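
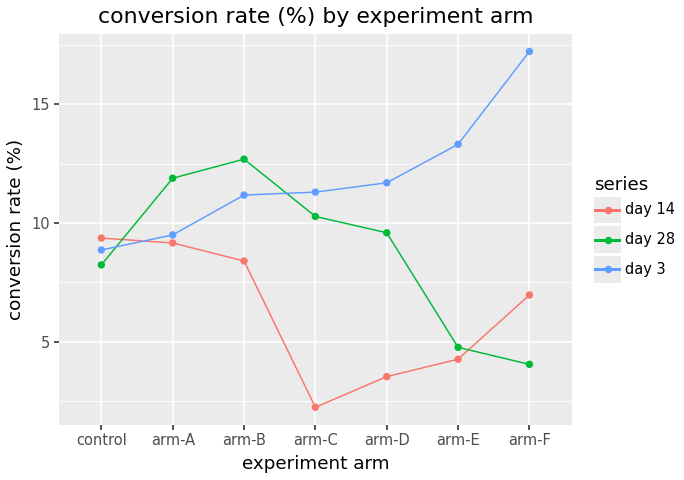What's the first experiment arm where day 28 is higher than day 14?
arm-A

control: day 28 ≈ 8 vs day 14 ≈ 10 (not yet); arm-A: day 28 ≈ 12 vs day 14 ≈ 10 (first crossover).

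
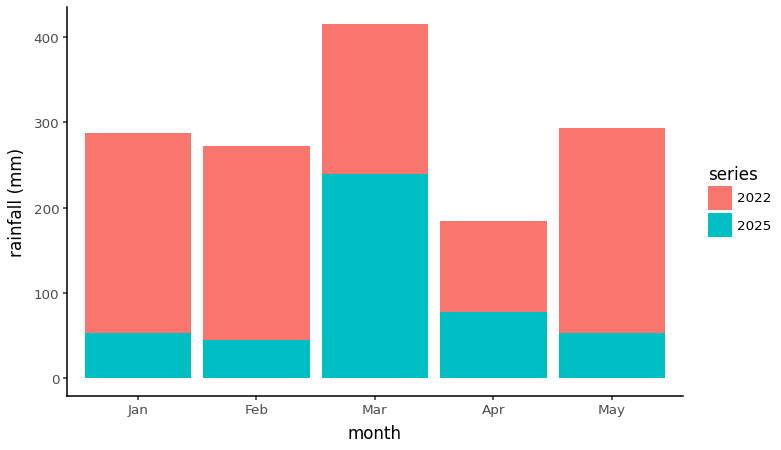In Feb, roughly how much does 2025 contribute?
≈ 50

2025 top ≈ 50, bottom ≈ 0; segment ≈ 50.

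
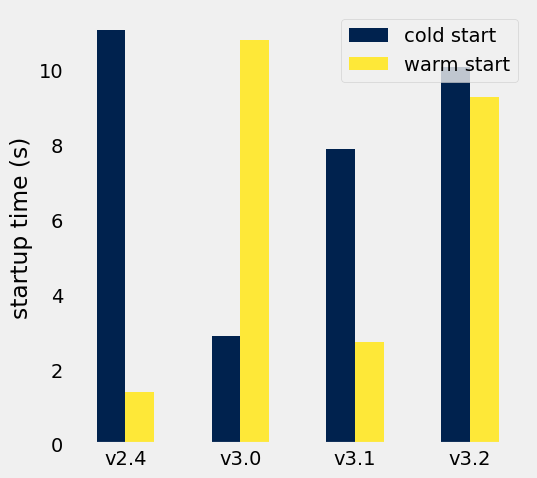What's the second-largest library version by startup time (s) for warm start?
Top 3 for warm start: v3.0 ≈ 11, v3.2 ≈ 9, v3.1 ≈ 3.

v3.2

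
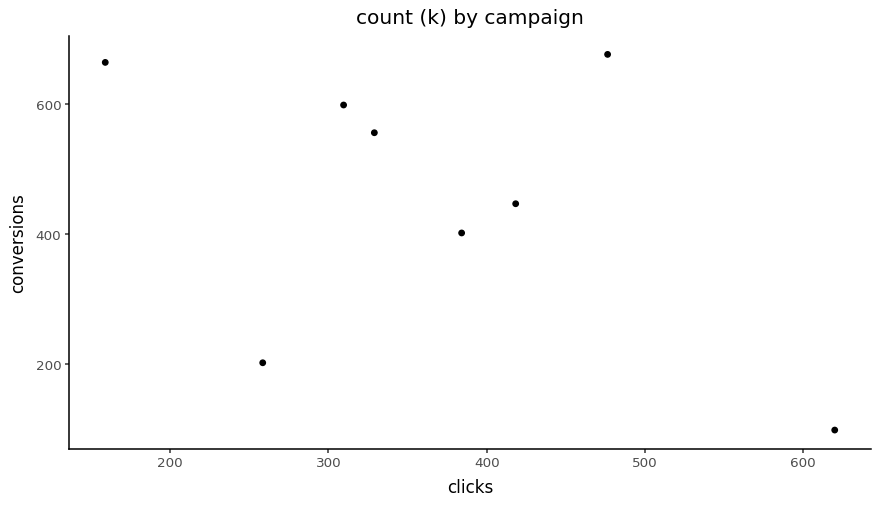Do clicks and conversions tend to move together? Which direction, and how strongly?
negative, moderate

Points are negatively correlated; moderate (|r| ≈ 0.5).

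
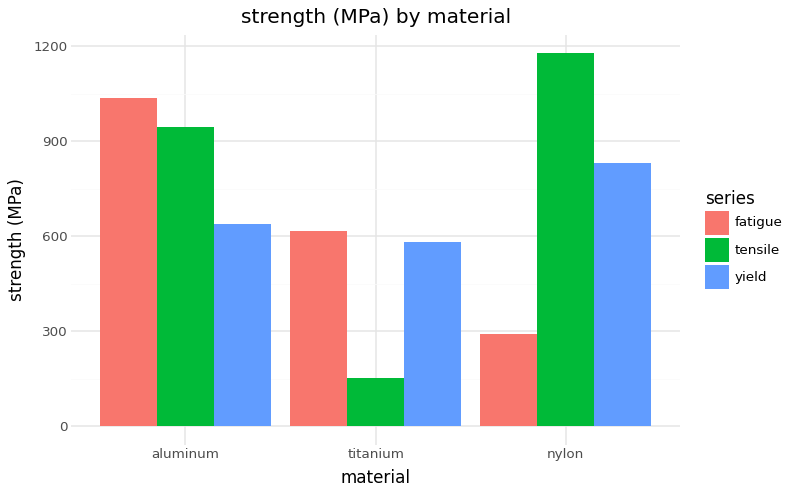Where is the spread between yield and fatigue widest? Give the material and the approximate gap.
nylon, ≈ 500 MPa

nylon: yield ≈ 800, fatigue ≈ 300 → gap ≈ 500. Next-largest (aluminum) is only ≈ 400.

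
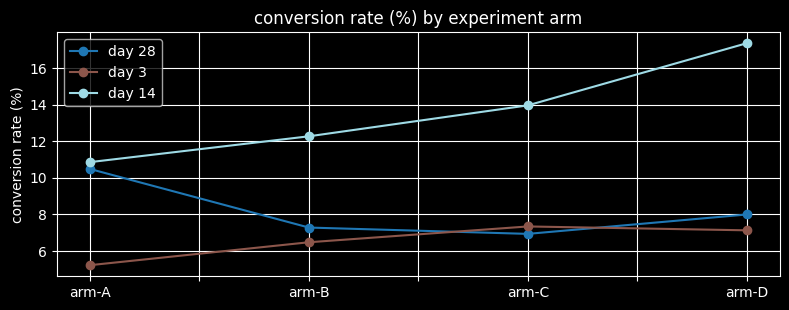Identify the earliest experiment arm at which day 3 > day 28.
arm-C

arm-B: day 3 ≈ 6 vs day 28 ≈ 8 (not yet); arm-C: day 3 ≈ 8 vs day 28 ≈ 6 (first crossover).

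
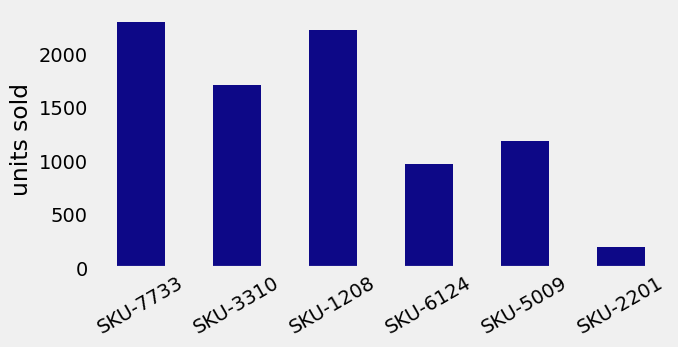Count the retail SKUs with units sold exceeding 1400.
Above 1400: SKU-7733, SKU-3310, SKU-1208.

3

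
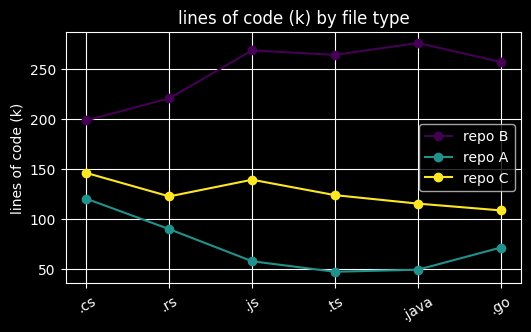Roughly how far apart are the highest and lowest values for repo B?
≈ 80

Max .java ≈ 280, min .cs ≈ 200; range ≈ 80.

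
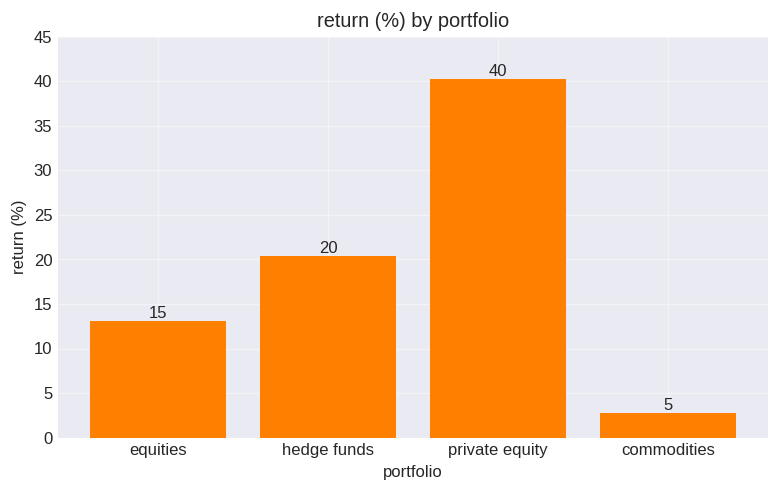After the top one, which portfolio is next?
Top 3: private equity ≈ 40, hedge funds ≈ 20, equities ≈ 15.

hedge funds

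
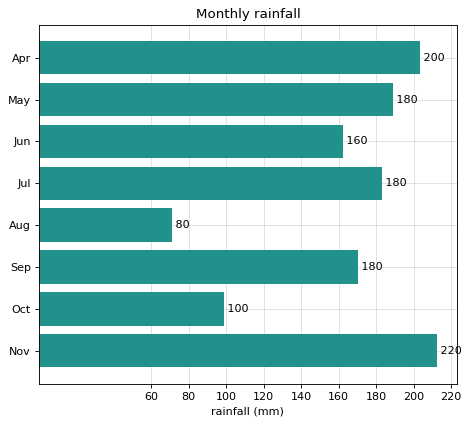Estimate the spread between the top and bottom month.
Max Nov ≈ 220, min Aug ≈ 80; range ≈ 140.

≈ 140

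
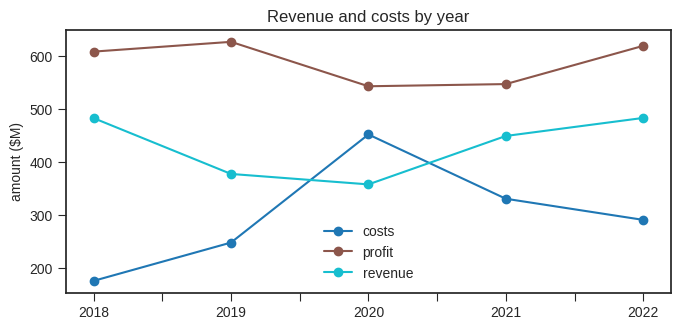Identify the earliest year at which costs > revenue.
2019: costs ≈ 250 vs revenue ≈ 400 (not yet); 2020: costs ≈ 450 vs revenue ≈ 350 (first crossover).

2020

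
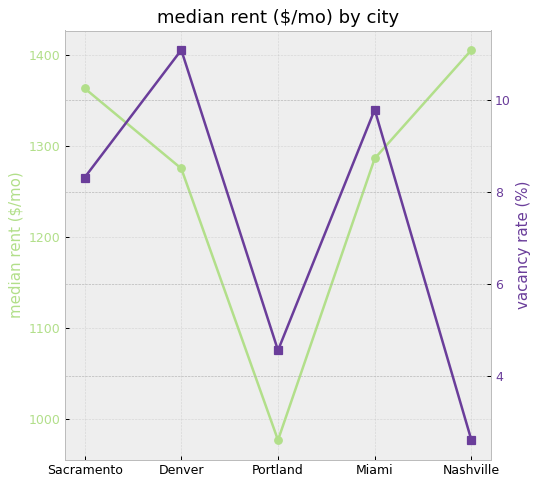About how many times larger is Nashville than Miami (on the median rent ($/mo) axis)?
≈ 1.08×

Nashville ≈ 1400, Miami ≈ 1300; 1400/1300 ≈ 1.08.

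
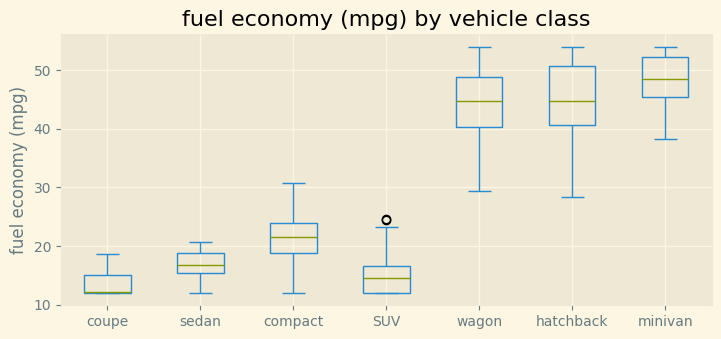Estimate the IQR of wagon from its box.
Q3 ≈ 50, Q1 ≈ 40; IQR ≈ 10.

≈ 10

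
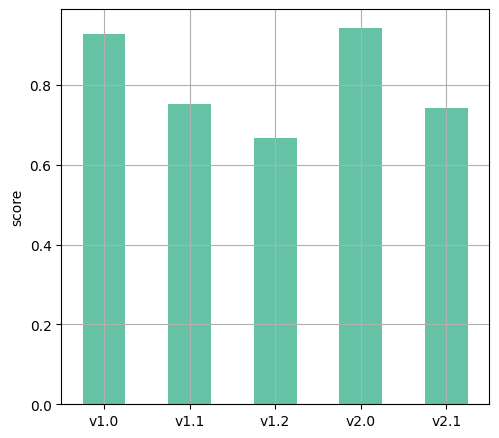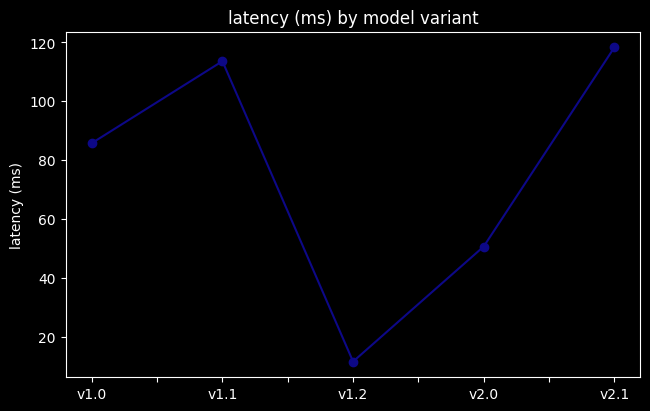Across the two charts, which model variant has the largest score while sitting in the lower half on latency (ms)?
v2.0

Chart 2 median latency (ms) ≈ 80; below-median model variants: v1.2, v2.0. Among those, v2.0 has the highest score (≈ 0.9).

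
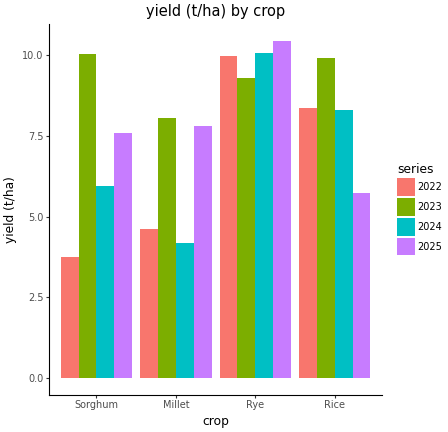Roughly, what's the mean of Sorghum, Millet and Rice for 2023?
(10 + 8 + 10) / 3 ≈ 9.

≈ 9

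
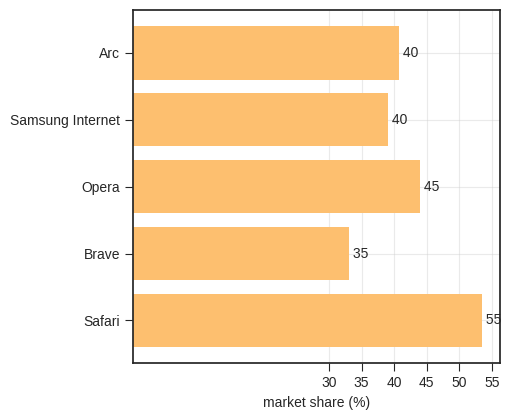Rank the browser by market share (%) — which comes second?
Opera

Top 3: Safari ≈ 55, Opera ≈ 45, Arc ≈ 40.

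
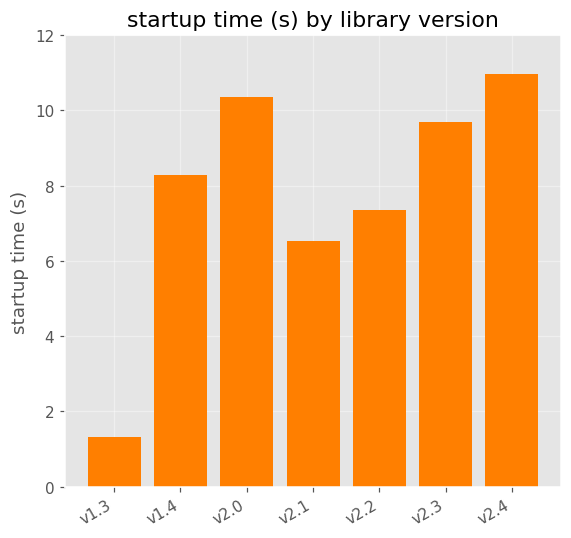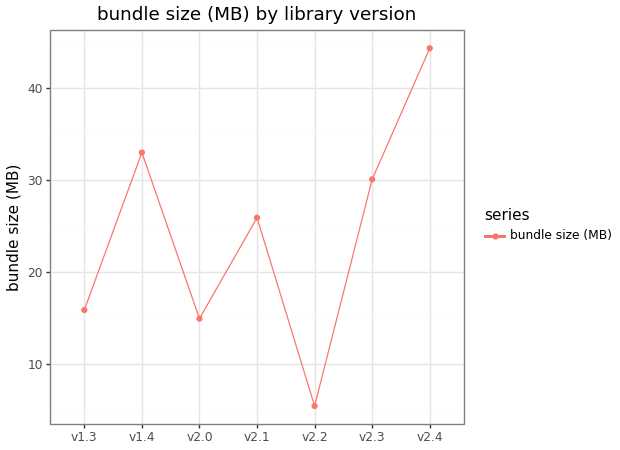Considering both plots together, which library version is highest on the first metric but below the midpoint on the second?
Chart 2 median bundle size (MB) ≈ 25; below-median library versions: v1.3, v2.0, v2.2. Among those, v2.0 has the highest startup time (s) (≈ 10).

v2.0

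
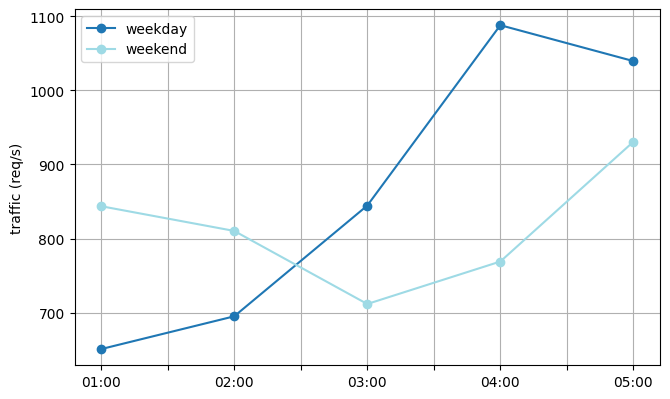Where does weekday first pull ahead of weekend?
03:00

02:00: weekday ≈ 700 vs weekend ≈ 800 (not yet); 03:00: weekday ≈ 850 vs weekend ≈ 700 (first crossover).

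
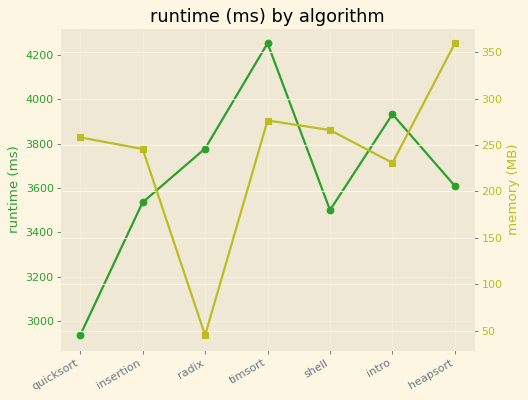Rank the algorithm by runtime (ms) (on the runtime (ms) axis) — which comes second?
intro

Top 3 (on the runtime (ms) axis): timsort ≈ 4200, intro ≈ 4000, radix ≈ 3800.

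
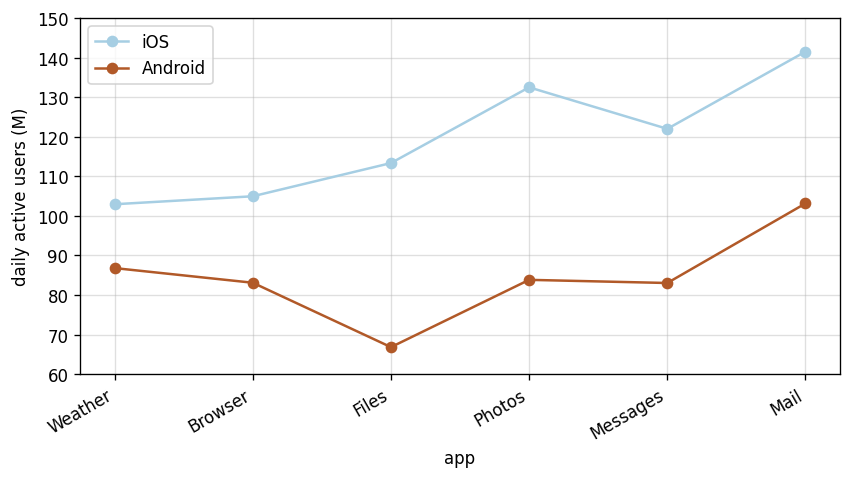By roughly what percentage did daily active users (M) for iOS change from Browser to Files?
Browser ≈ 100, Files ≈ 110; (110 − 100) / 100 ≈ +10%.

≈ +10%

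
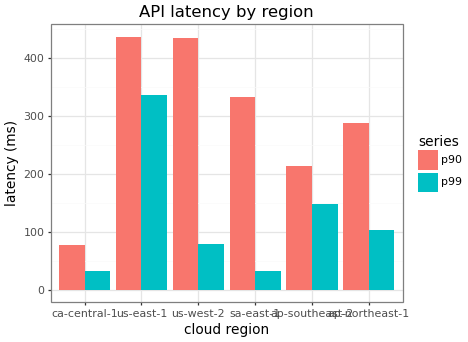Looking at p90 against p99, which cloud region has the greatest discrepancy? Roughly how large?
us-west-2: p90 ≈ 450, p99 ≈ 100 → gap ≈ 350. Next-largest (sa-east-1) is only ≈ 300.

us-west-2, ≈ 350 ms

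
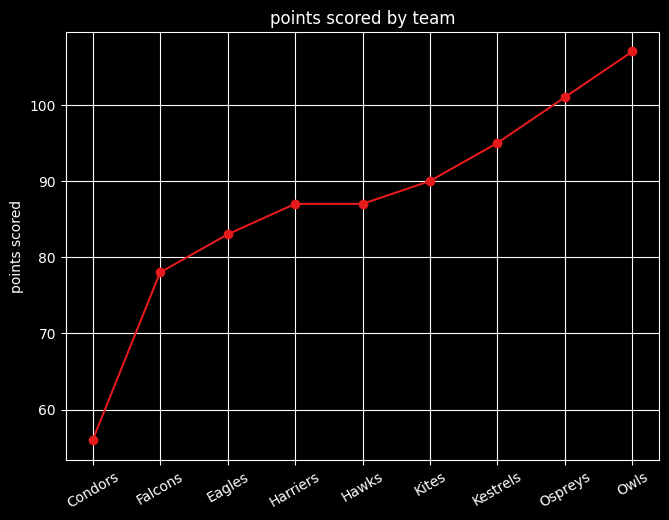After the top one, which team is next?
Top 3: Owls ≈ 105, Ospreys ≈ 100, Kestrels ≈ 95.

Ospreys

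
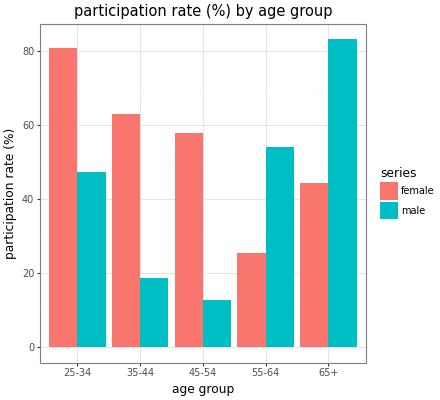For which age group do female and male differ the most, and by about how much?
45-54, ≈ 50 %

45-54: female ≈ 60, male ≈ 10 → gap ≈ 50. Next-largest (35-44) is only ≈ 40.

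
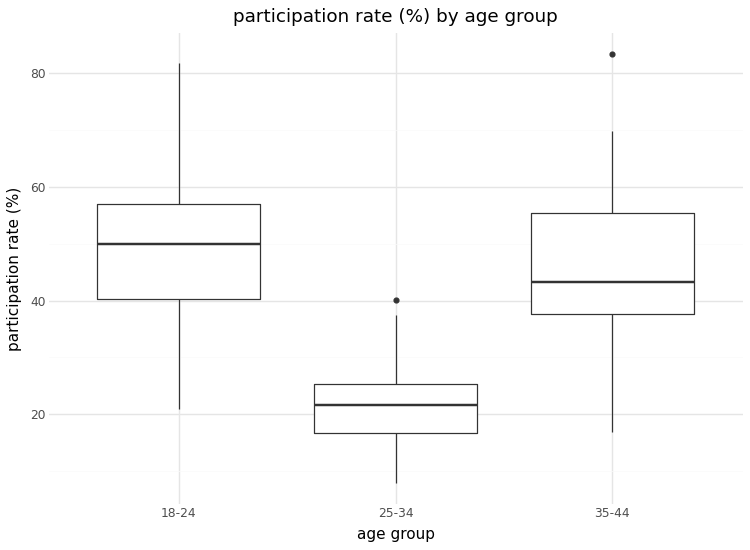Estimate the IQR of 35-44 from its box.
≈ 15

Q3 ≈ 55, Q1 ≈ 40; IQR ≈ 15.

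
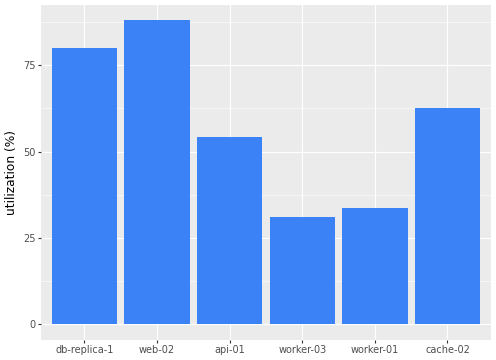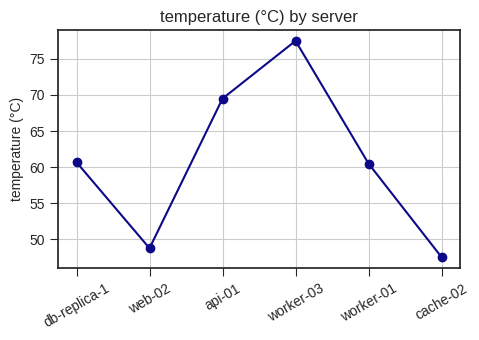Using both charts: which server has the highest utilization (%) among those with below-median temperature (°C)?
Chart 2 median temperature (°C) ≈ 60; below-median servers: web-02, worker-01, cache-02. Among those, web-02 has the highest utilization (%) (≈ 90).

web-02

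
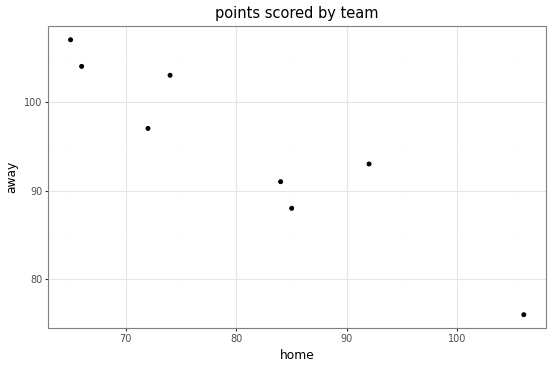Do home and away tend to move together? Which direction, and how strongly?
negative, strong

Points are negatively correlated; strong (|r| ≈ 0.9).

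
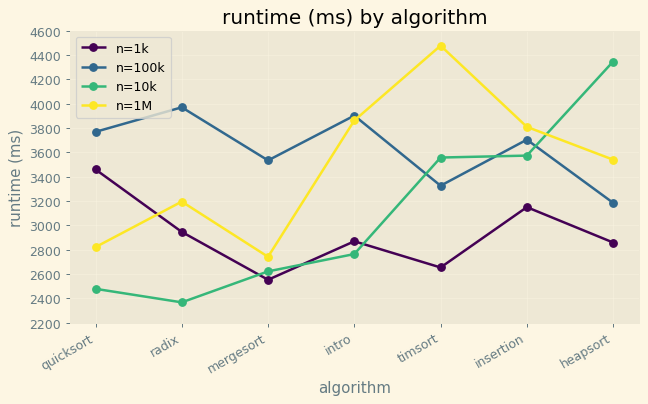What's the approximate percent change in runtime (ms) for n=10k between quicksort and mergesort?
≈ +8.3%

quicksort ≈ 2400, mergesort ≈ 2600; (2600 − 2400) / 2400 ≈ +8.3%.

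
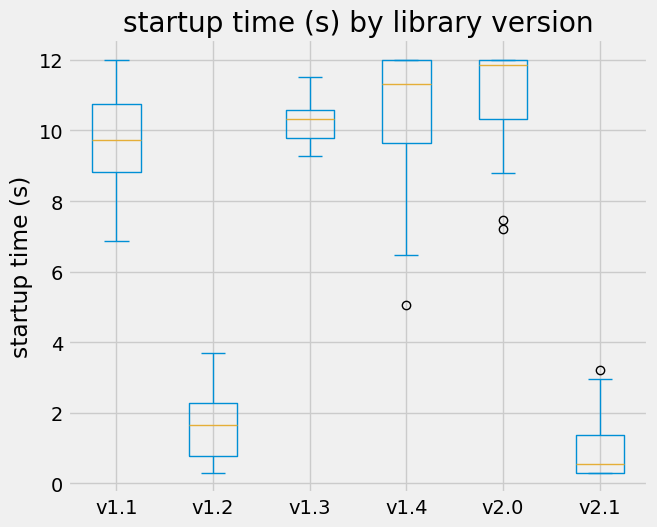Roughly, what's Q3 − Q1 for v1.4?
Q3 ≈ 12, Q1 ≈ 10; IQR ≈ 2.

≈ 2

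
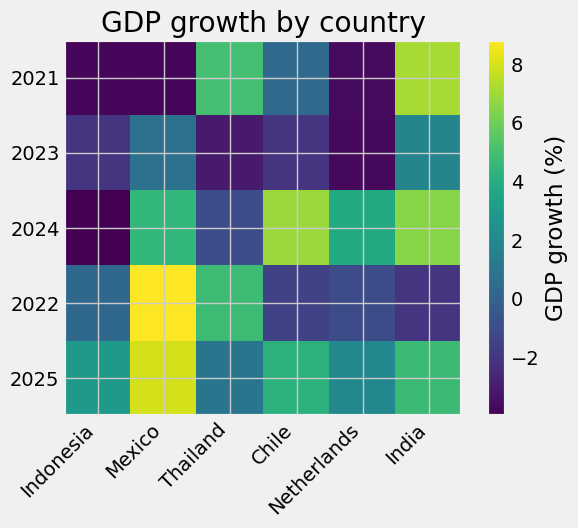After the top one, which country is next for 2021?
Thailand

Top 3 for 2021: India ≈ 8, Thailand ≈ 6, Chile ≈ 0.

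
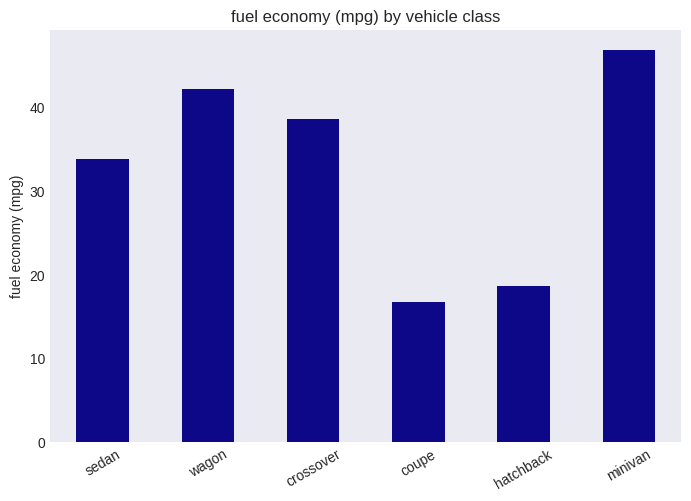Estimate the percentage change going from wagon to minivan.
wagon ≈ 40, minivan ≈ 45; (45 − 40) / 40 ≈ +12.5%.

≈ +12.5%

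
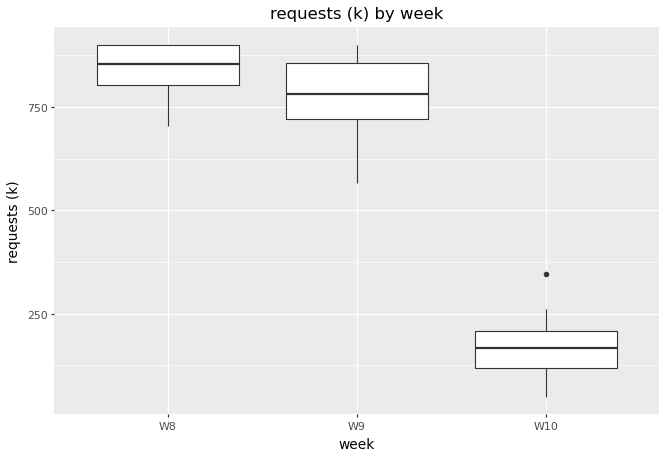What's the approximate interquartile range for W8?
≈ 100

Q3 ≈ 900, Q1 ≈ 800; IQR ≈ 100.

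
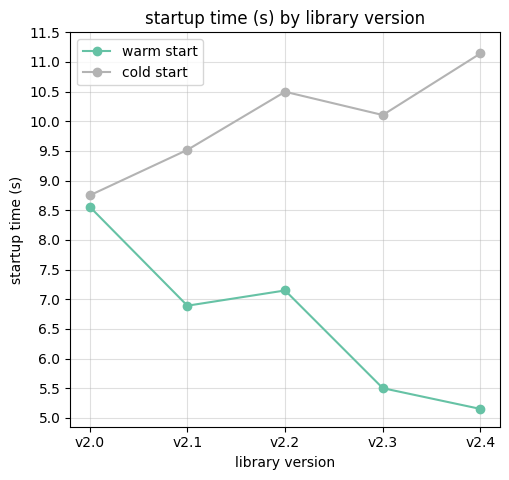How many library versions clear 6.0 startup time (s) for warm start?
3

Above 6.0: v2.0, v2.1, v2.2.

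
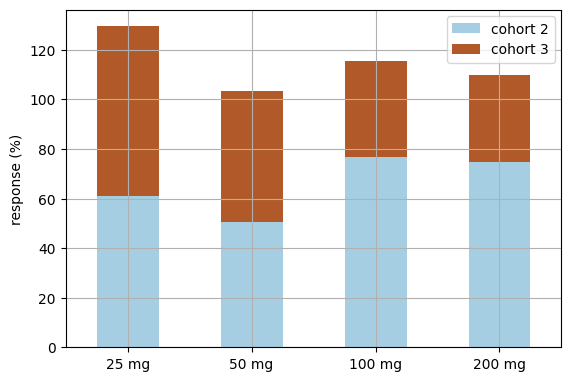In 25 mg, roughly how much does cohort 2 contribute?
cohort 2 top ≈ 60, bottom ≈ 0; segment ≈ 60.

≈ 60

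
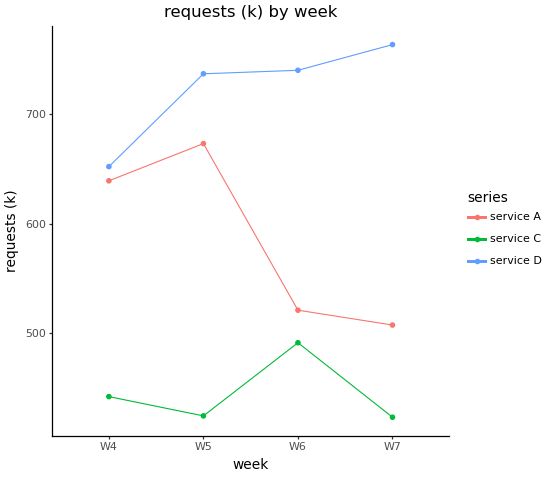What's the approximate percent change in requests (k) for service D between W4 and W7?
≈ +15.4%

W4 ≈ 650, W7 ≈ 750; (750 − 650) / 650 ≈ +15.4%.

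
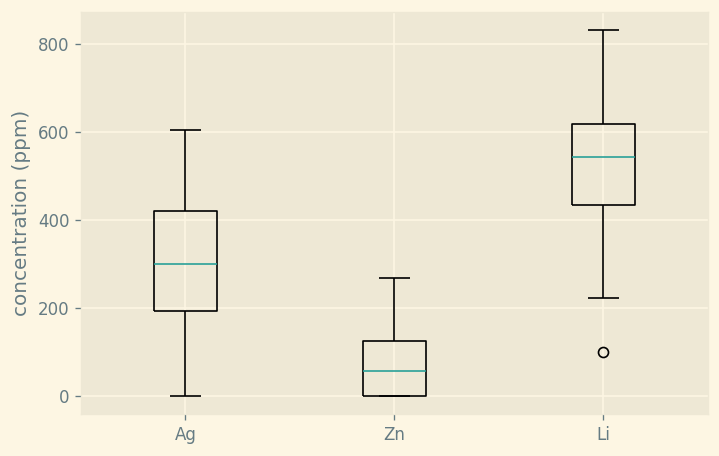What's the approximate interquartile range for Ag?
Q3 ≈ 400, Q1 ≈ 200; IQR ≈ 200.

≈ 200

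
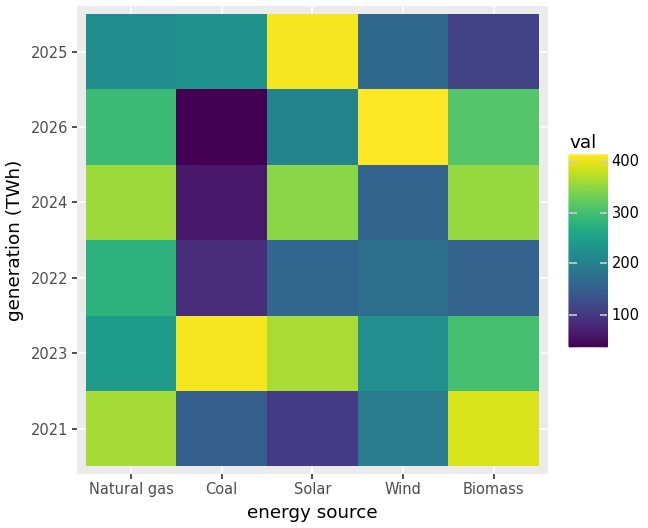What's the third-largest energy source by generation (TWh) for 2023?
Top 4 for 2023: Coal ≈ 400, Solar ≈ 350, Biomass ≈ 300, Natural gas ≈ 250.

Biomass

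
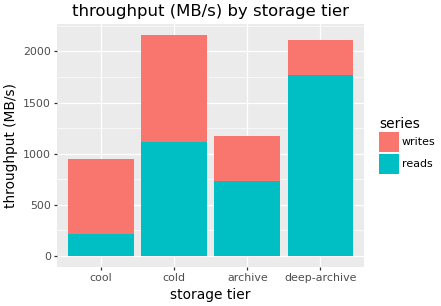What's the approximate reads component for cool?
reads top ≈ 200, bottom ≈ 0; segment ≈ 200.

≈ 200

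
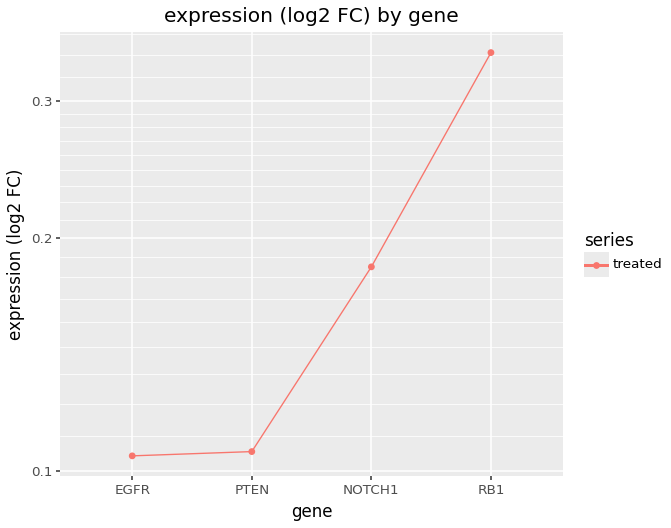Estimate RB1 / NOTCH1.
≈ 1.75×

RB1 ≈ 0.35, NOTCH1 ≈ 0.20; 0.35/0.20 ≈ 1.75.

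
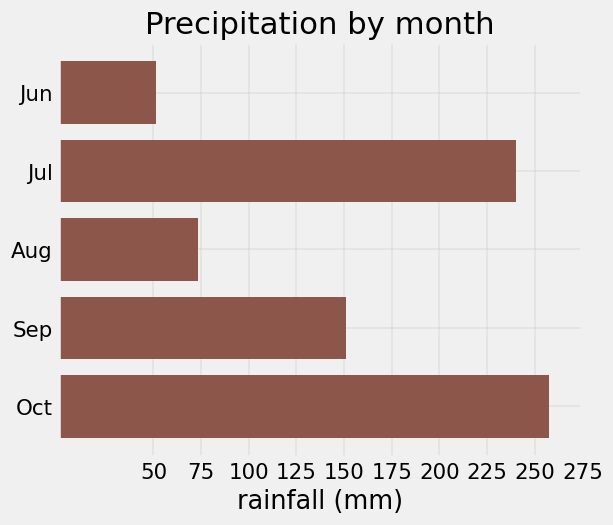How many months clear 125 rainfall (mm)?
Above 125: Jul, Sep, Oct.

3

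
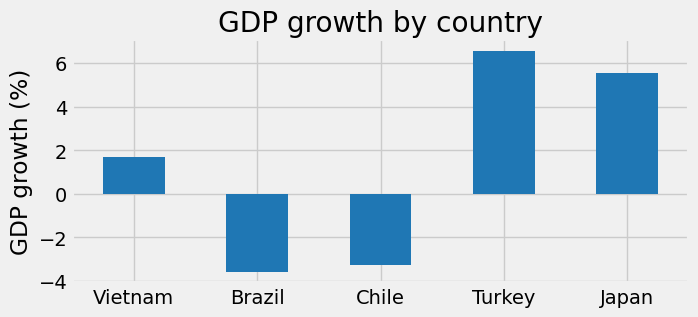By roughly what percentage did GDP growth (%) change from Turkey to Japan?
Turkey ≈ 7, Japan ≈ 6; (6 − 7) / 7 ≈ -14.3%.

≈ -14.3%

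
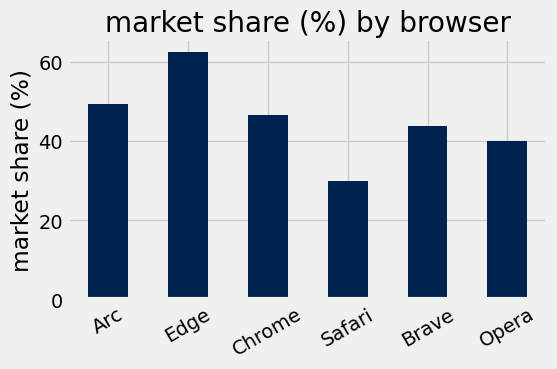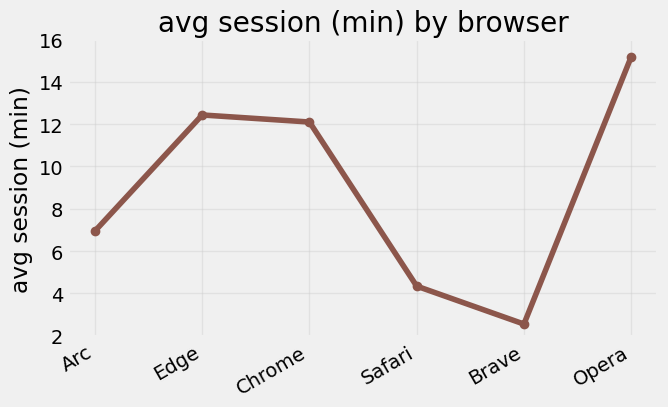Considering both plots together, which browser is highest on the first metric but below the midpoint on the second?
Arc

Chart 2 median avg session (min) ≈ 10; below-median browsers: Arc, Safari, Brave. Among those, Arc has the highest market share (%) (≈ 50).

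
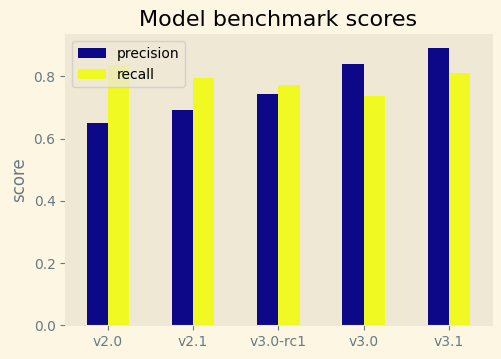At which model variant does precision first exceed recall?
v3.0

v3.0-rc1: precision ≈ 0.7 vs recall ≈ 0.8 (not yet); v3.0: precision ≈ 0.8 vs recall ≈ 0.7 (first crossover).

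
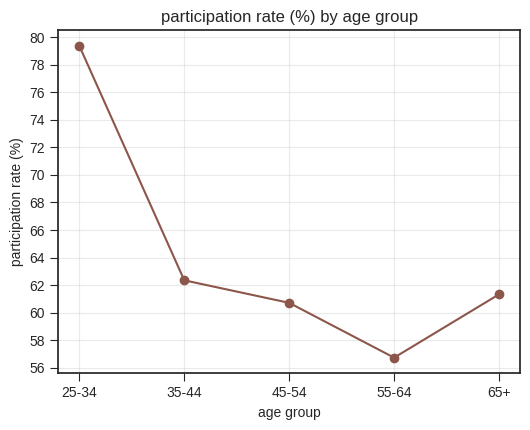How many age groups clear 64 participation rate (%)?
1

Above 64: 25-34.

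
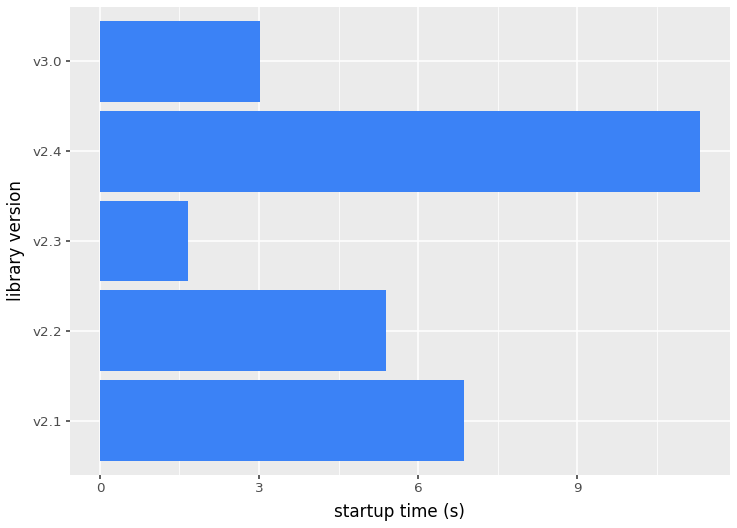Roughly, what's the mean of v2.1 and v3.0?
(7 + 3) / 2 ≈ 5.

≈ 5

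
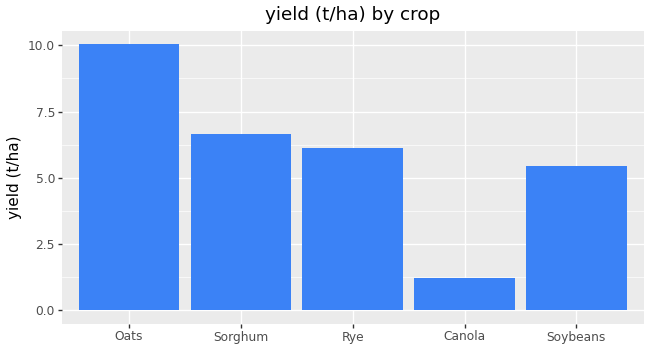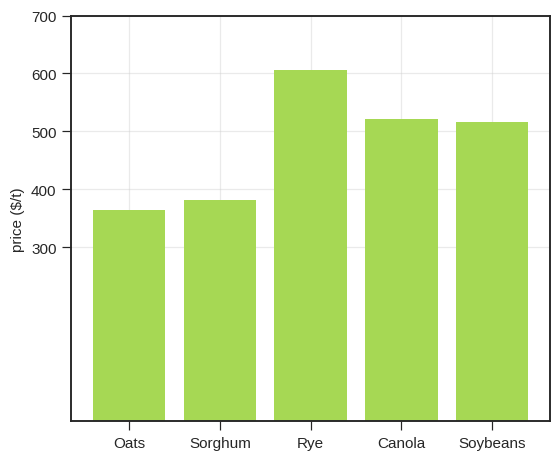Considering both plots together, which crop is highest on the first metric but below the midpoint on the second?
Chart 2 median price ($/t) ≈ 500; below-median crops: Oats, Sorghum. Among those, Oats has the highest yield (t/ha) (≈ 10).

Oats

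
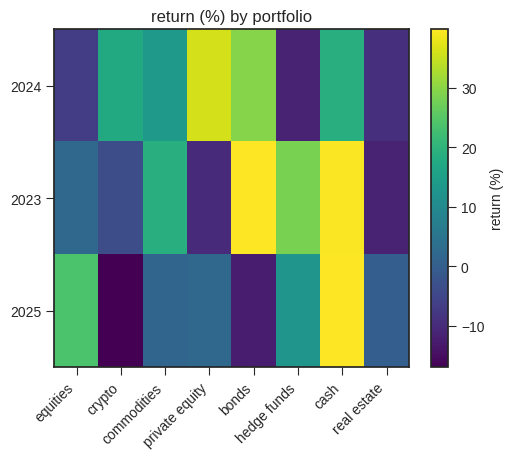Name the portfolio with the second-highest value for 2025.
equities

Top 3 for 2025: cash ≈ 40, equities ≈ 25, hedge funds ≈ 15.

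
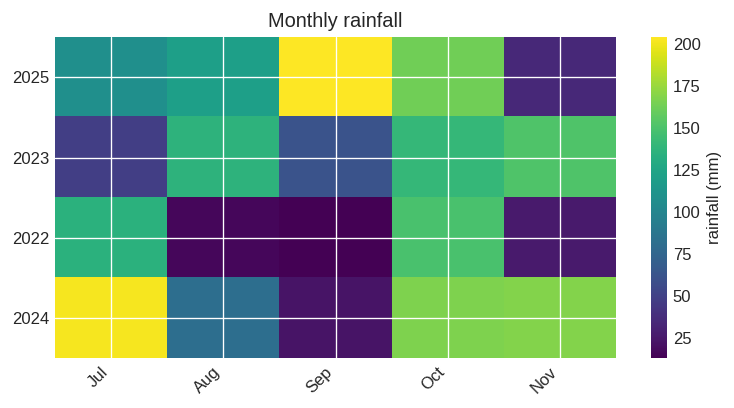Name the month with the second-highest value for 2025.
Top 3 for 2025: Sep ≈ 200, Oct ≈ 160, Aug ≈ 120.

Oct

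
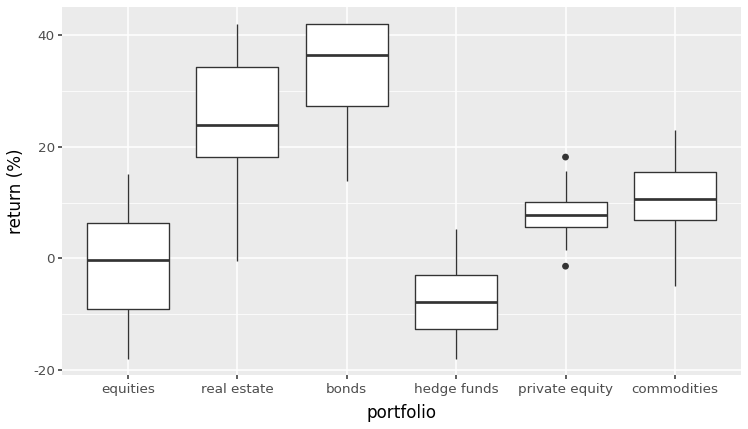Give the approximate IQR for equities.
Q3 ≈ 5, Q1 ≈ -10; IQR ≈ 15.

≈ 15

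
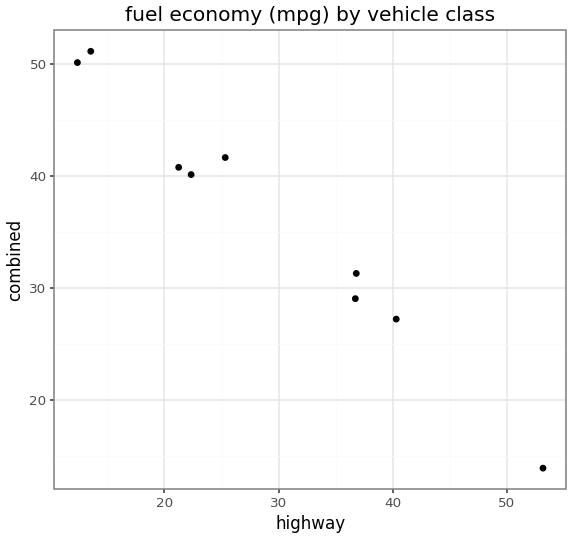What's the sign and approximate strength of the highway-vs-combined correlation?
Points are negatively correlated; strong (|r| ≈ 1.0).

negative, strong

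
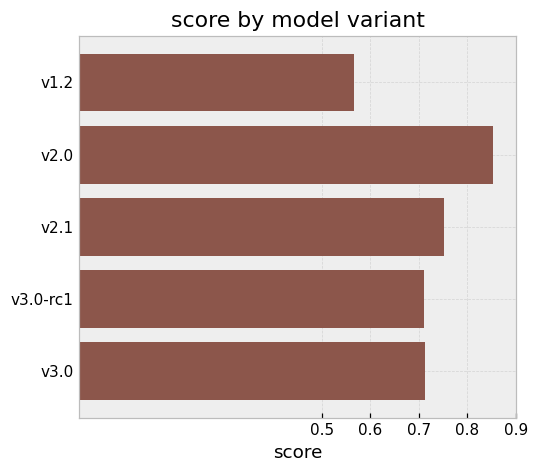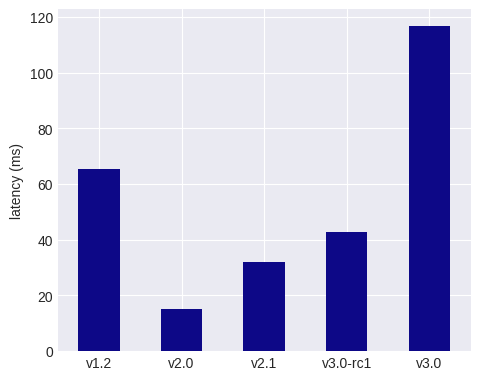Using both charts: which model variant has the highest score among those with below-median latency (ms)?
v2.0

Chart 2 median latency (ms) ≈ 40; below-median model variants: v2.0, v2.1. Among those, v2.0 has the highest score (≈ 0.9).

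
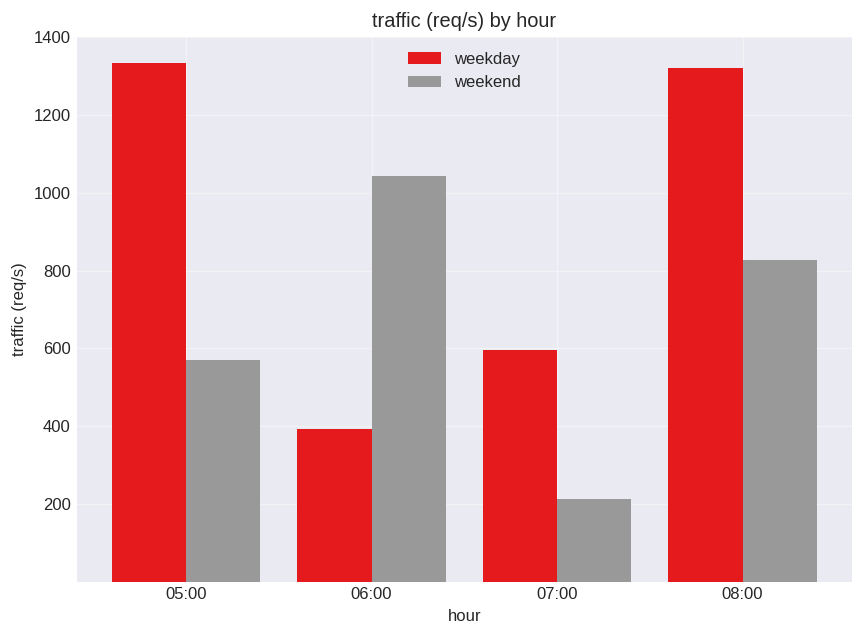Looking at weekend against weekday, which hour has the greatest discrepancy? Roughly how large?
05:00: weekend ≈ 600, weekday ≈ 1400 → gap ≈ 800. Next-largest (06:00) is only ≈ 600.

05:00, ≈ 800 req/s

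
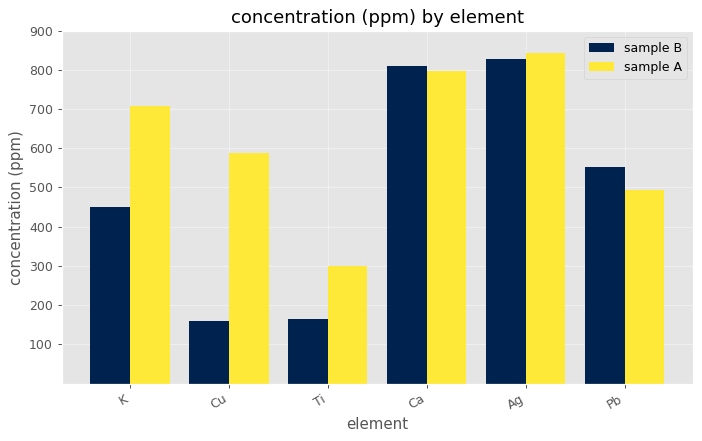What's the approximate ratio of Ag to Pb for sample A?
≈ 1.6×

Ag ≈ 800, Pb ≈ 500; 800/500 ≈ 1.6.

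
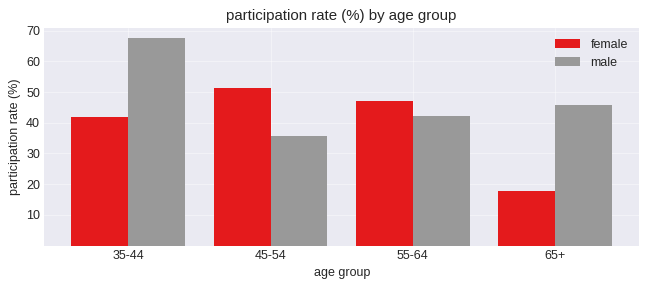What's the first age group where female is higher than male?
45-54

35-44: female ≈ 40 vs male ≈ 70 (not yet); 45-54: female ≈ 50 vs male ≈ 40 (first crossover).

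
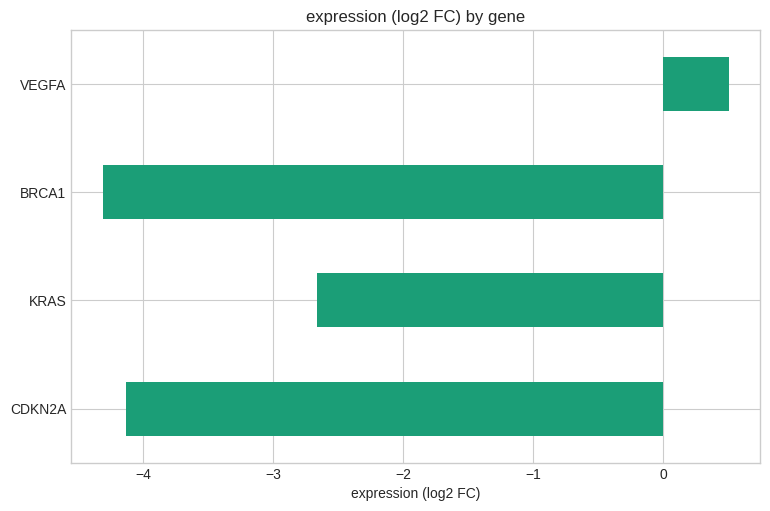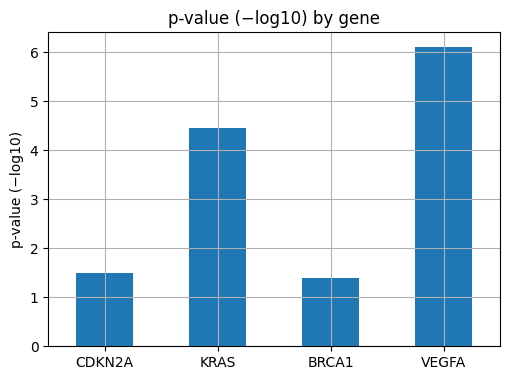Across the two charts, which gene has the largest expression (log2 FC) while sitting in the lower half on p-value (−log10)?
CDKN2A

Chart 2 median p-value (−log10) ≈ 3; below-median genes: CDKN2A, BRCA1. Among those, CDKN2A has the highest expression (log2 FC) (≈ -4.15).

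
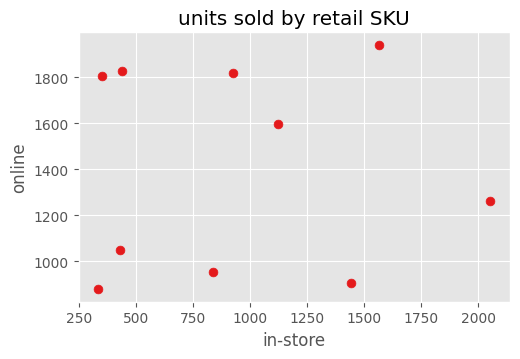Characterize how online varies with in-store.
Points are roughly uncorrelated; weak (|r| ≈ 0.0).

no clear correlation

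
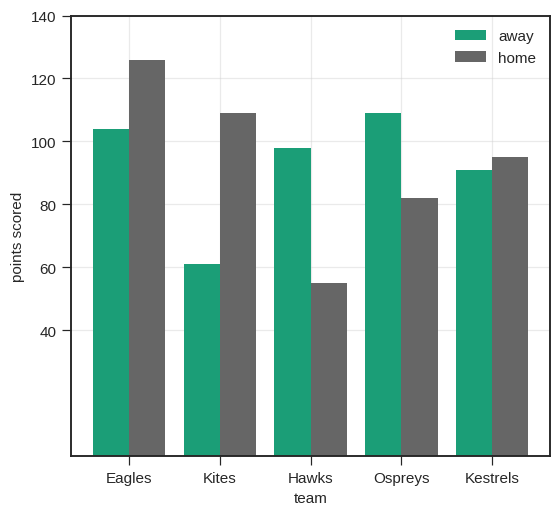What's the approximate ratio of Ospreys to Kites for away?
≈ 1.67×

Ospreys ≈ 100, Kites ≈ 60; 100/60 ≈ 1.67.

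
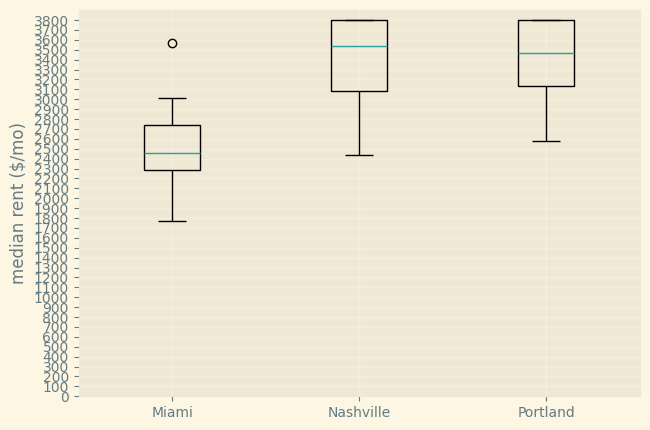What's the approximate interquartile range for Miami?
Q3 ≈ 2700, Q1 ≈ 2300; IQR ≈ 400.

≈ 400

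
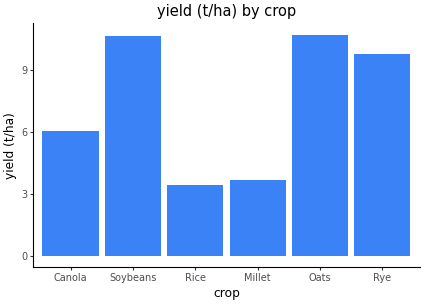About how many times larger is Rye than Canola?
Rye ≈ 10, Canola ≈ 6; 10/6 ≈ 1.67.

≈ 1.67×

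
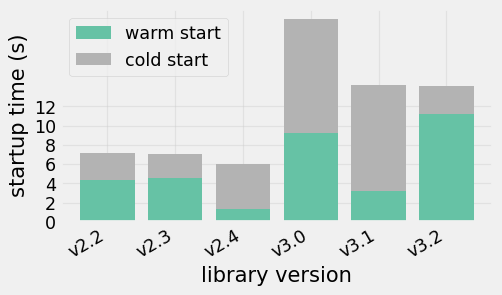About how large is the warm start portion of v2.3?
warm start top ≈ 4, bottom ≈ 0; segment ≈ 4.

≈ 4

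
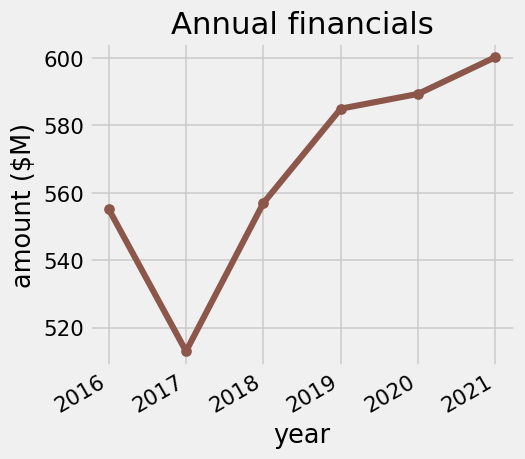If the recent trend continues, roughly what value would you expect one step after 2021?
Last three: 580, 590, 600 → slope ≈ 10/step → next ≈ 610.

≈ 610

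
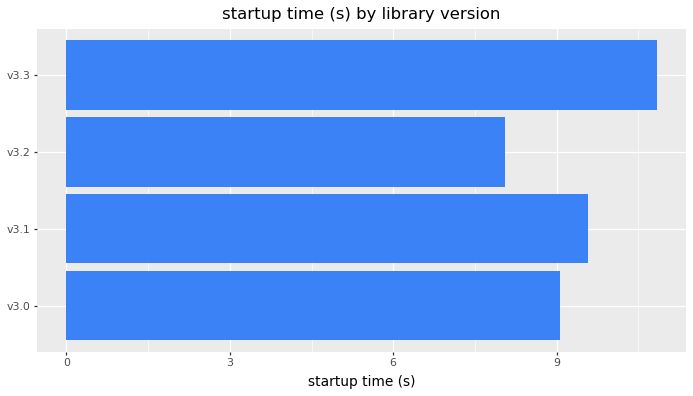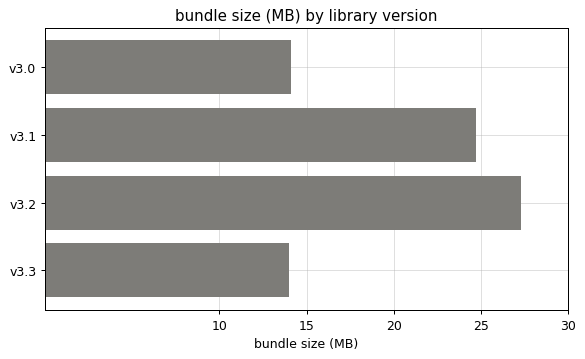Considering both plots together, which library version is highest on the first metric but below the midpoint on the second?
v3.3

Chart 2 median bundle size (MB) ≈ 20; below-median library versions: v3.0, v3.3. Among those, v3.3 has the highest startup time (s) (≈ 11).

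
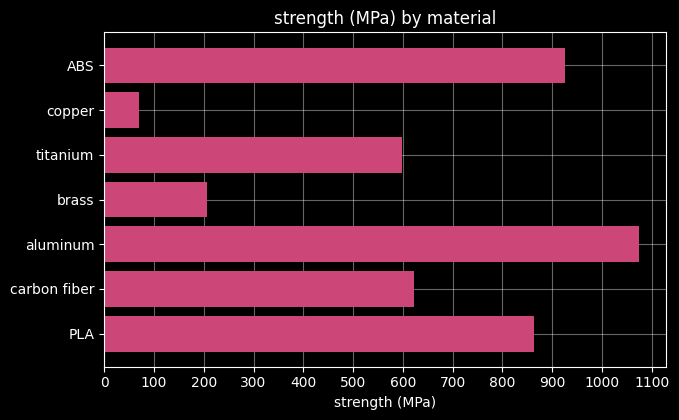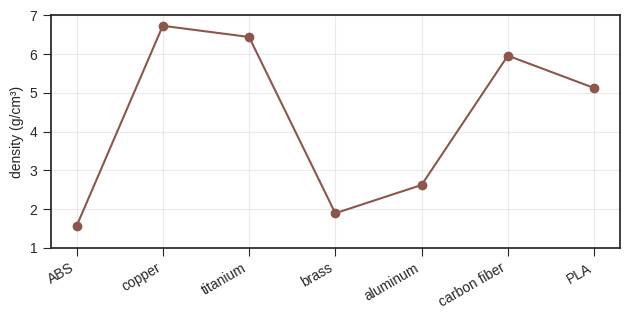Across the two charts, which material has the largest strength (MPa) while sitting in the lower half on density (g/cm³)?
Chart 2 median density (g/cm³) ≈ 5; below-median materials: ABS, brass, aluminum. Among those, aluminum has the highest strength (MPa) (≈ 1100).

aluminum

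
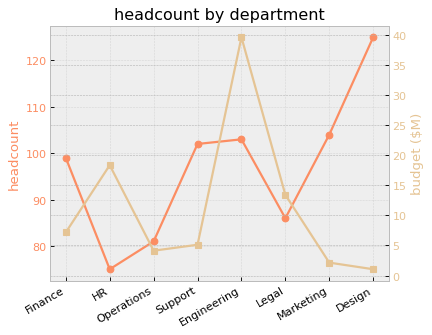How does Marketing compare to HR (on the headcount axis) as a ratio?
Marketing ≈ 105, HR ≈ 75; 105/75 ≈ 1.4.

≈ 1.4×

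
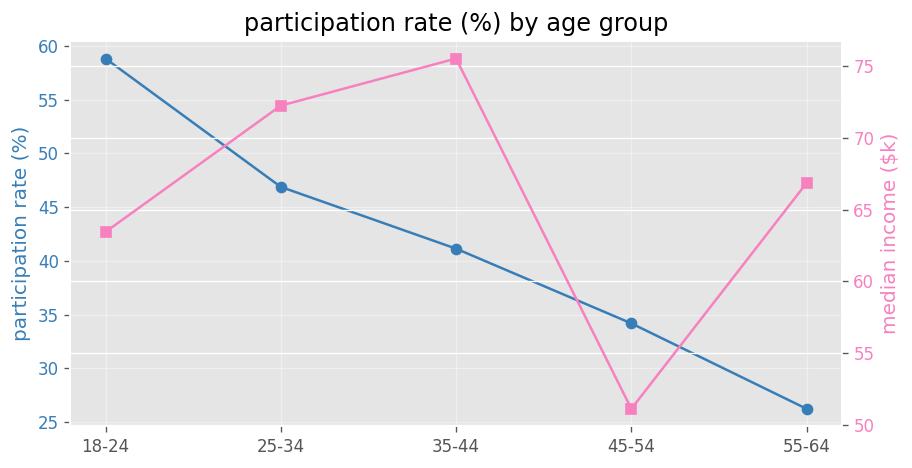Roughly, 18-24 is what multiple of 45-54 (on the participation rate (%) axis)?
18-24 ≈ 60, 45-54 ≈ 35; 60/35 ≈ 1.71.

≈ 1.71×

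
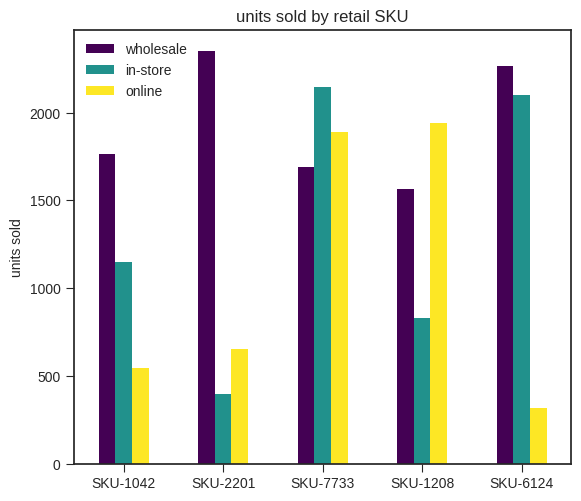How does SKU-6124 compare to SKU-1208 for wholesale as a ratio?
SKU-6124 ≈ 2200, SKU-1208 ≈ 1600; 2200/1600 ≈ 1.38.

≈ 1.38×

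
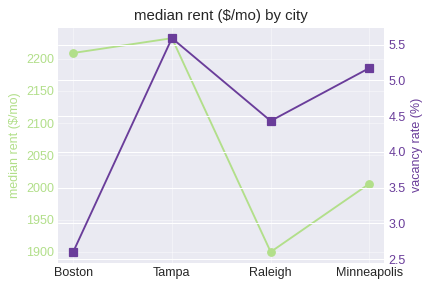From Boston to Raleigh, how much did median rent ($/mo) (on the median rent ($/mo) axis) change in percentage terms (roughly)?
Boston ≈ 2200, Raleigh ≈ 1900; (1900 − 2200) / 2200 ≈ -13.6%.

≈ -13.6%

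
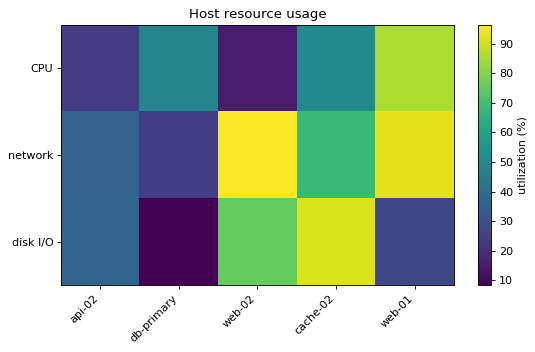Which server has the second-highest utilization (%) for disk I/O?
Top 3 for disk I/O: cache-02 ≈ 90, web-02 ≈ 80, api-02 ≈ 40.

web-02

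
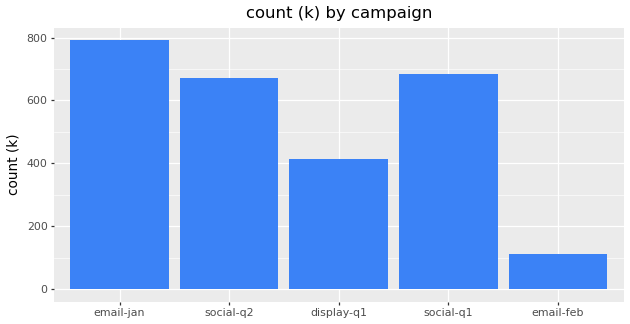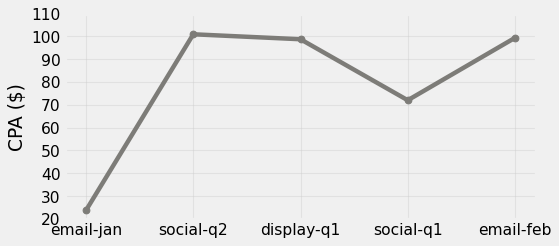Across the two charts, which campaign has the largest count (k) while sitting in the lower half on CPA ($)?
email-jan

Chart 2 median CPA ($) ≈ 100; below-median campaigns: email-jan, social-q1. Among those, email-jan has the highest count (k) (≈ 800).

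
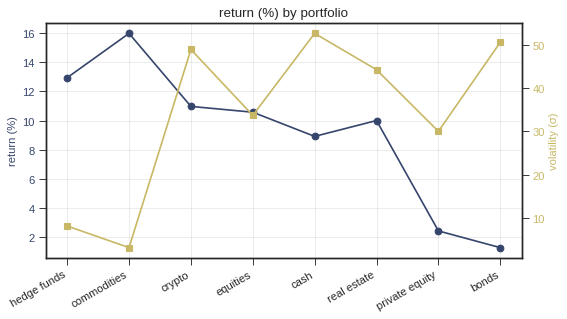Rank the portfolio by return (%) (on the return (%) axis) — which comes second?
Top 3 (on the return (%) axis): commodities ≈ 16, hedge funds ≈ 12, crypto ≈ 10.

hedge funds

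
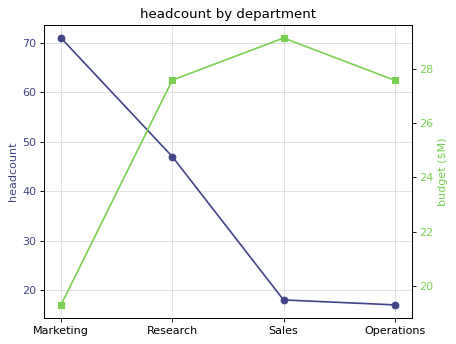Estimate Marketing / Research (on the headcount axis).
≈ 1.56×

Marketing ≈ 70, Research ≈ 45; 70/45 ≈ 1.56.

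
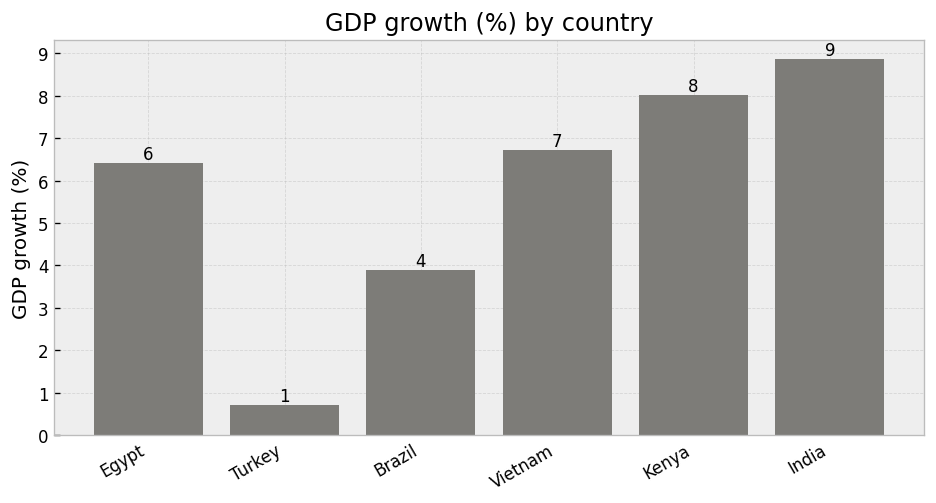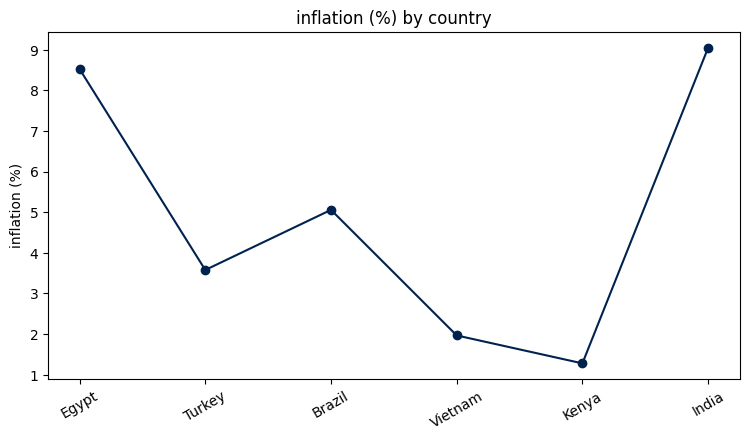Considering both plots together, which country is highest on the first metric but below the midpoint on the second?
Chart 2 median inflation (%) ≈ 4; below-median countries: Turkey, Vietnam, Kenya. Among those, Kenya has the highest GDP growth (%) (≈ 8).

Kenya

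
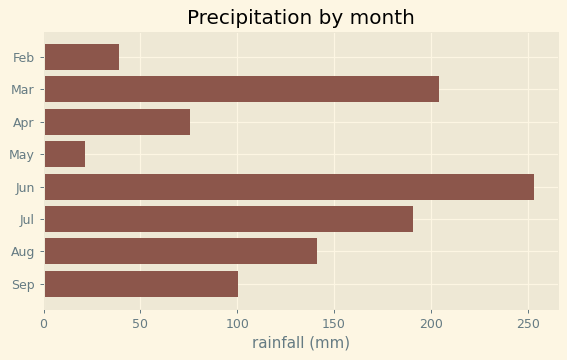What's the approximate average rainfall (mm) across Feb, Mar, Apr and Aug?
≈ 119

(50 + 200 + 75 + 150) / 4 ≈ 119.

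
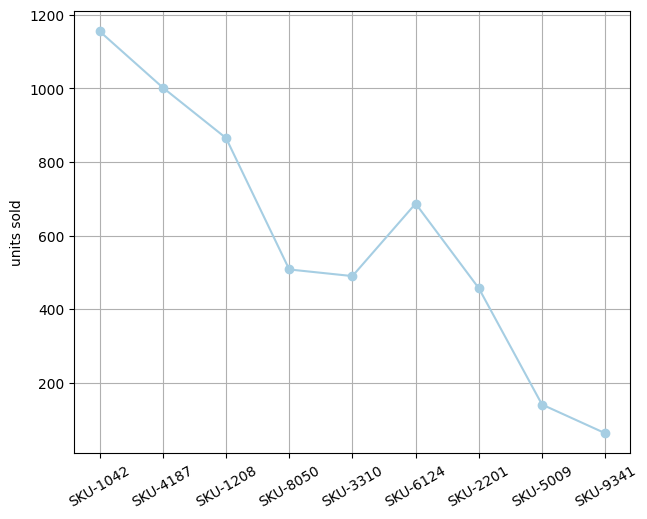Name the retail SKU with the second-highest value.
SKU-4187

Top 3: SKU-1042 ≈ 1200, SKU-4187 ≈ 1000, SKU-1208 ≈ 900.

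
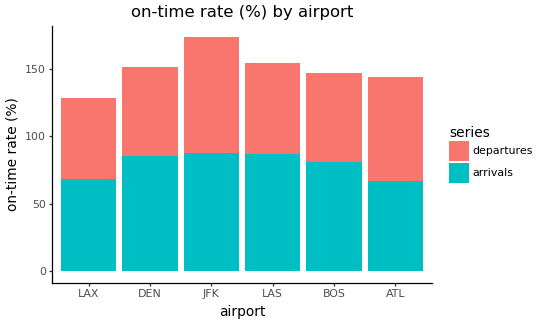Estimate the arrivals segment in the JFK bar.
arrivals top ≈ 80, bottom ≈ 0; segment ≈ 80.

≈ 80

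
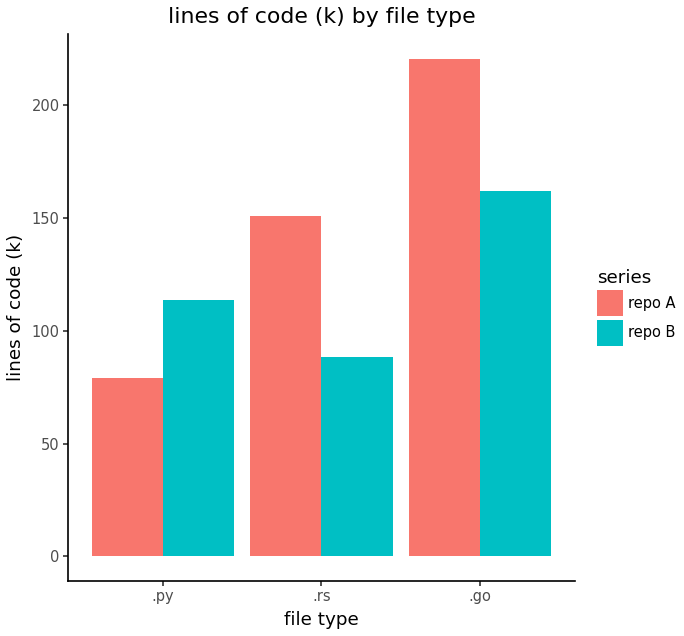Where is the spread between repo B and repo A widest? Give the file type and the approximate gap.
.rs, ≈ 80 k

.rs: repo B ≈ 80, repo A ≈ 160 → gap ≈ 80. Next-largest (.go) is only ≈ 60.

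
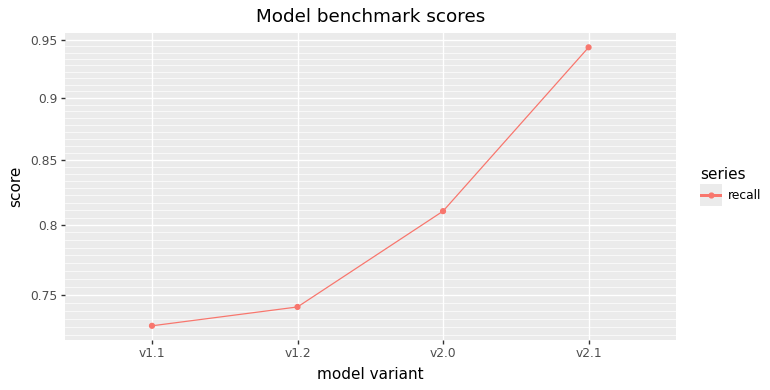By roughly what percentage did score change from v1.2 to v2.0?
≈ +10.8%

v1.2 ≈ 0.74, v2.0 ≈ 0.82; (0.82 − 0.74) / 0.74 ≈ +10.8%.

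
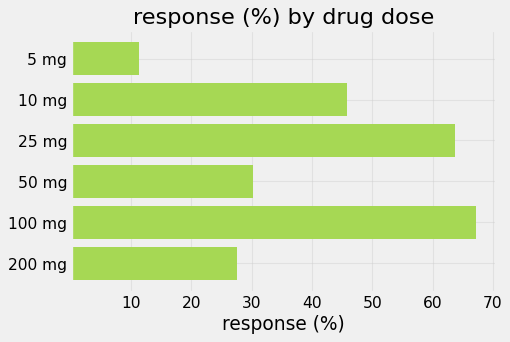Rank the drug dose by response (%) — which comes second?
Top 3: 100 mg ≈ 70, 25 mg ≈ 60, 10 mg ≈ 50.

25 mg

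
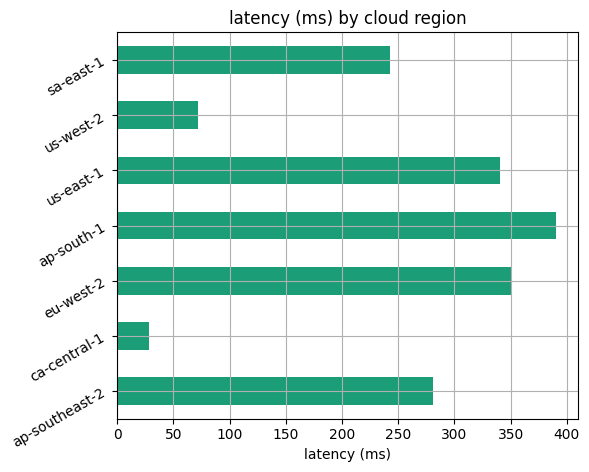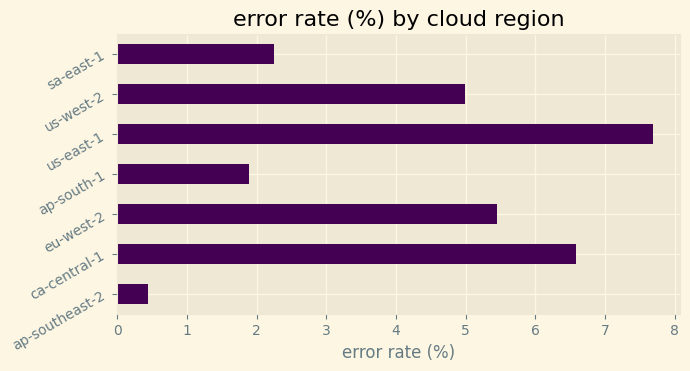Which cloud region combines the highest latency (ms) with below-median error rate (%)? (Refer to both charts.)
Chart 2 median error rate (%) ≈ 5; below-median cloud regions: ap-southeast-2, ap-south-1, sa-east-1. Among those, ap-south-1 has the highest latency (ms) (≈ 400).

ap-south-1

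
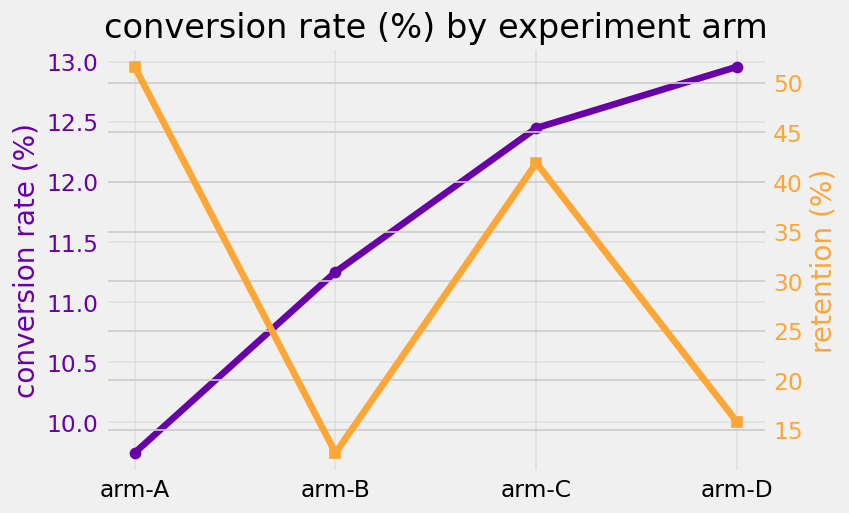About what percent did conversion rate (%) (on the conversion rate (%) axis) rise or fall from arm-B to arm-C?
≈ +8.7%

arm-B ≈ 11.5, arm-C ≈ 12.5; (12.5 − 11.5) / 11.5 ≈ +8.7%.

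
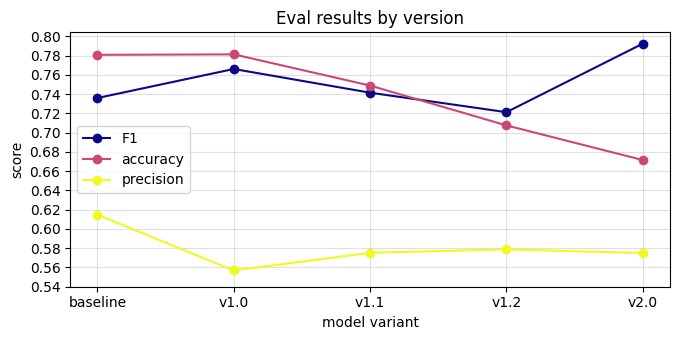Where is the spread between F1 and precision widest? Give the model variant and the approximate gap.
v2.0: F1 ≈ 0.80, precision ≈ 0.58 → gap ≈ 0.22. Next-largest (v1.0) is only ≈ 0.20.

v2.0, ≈ 0.22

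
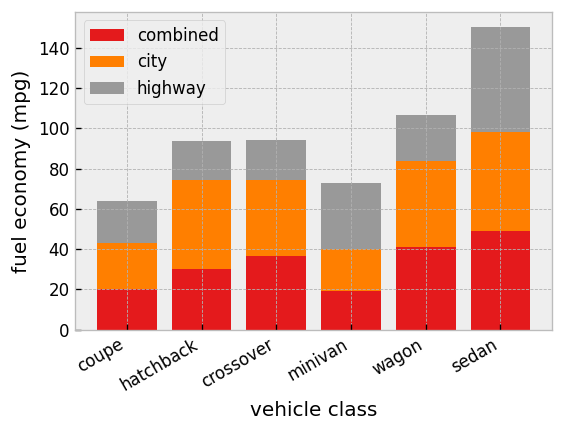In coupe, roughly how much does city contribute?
city top ≈ 40, bottom ≈ 20; segment ≈ 20.

≈ 20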